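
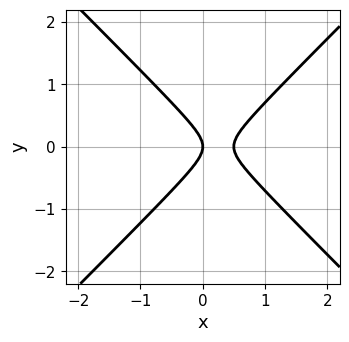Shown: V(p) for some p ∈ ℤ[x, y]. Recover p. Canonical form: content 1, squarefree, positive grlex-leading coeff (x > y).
(a) deg p = 2. A generic line meets the curve in up to 2 points.
(b) Symmetries: mirror symmetry y ↦ −y ⇒ only even powers of y.
(c) Reading off the gridlines: it meets the x-axis at x = 0 (among the integer gridlines); one y-axis crossing is at y = 0.
(d) The integer polynomial consistent with all of this is the stated p.

2*x^2 - 2*y^2 - x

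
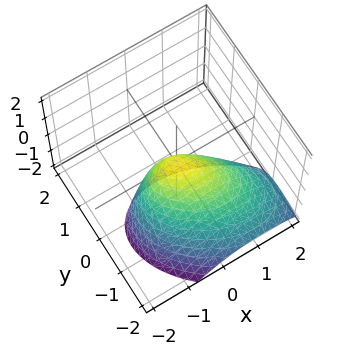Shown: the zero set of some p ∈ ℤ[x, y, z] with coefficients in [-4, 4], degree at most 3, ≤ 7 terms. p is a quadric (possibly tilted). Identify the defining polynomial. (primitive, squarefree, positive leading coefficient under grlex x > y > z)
2*x^2 + 2*x*y + 3*y^2 - 3*y*z + 2*z

(a) The degree is 2 — a generic line meets the surface in up to 2 points.
(b) Observable constraints: one z-axis crossing is at z = 0; it crosses the x-axis at the gridline x = 0; it meets the y-axis at y = 0 (among the integer gridlines).
(c) Solving for integer coefficients yields p as stated.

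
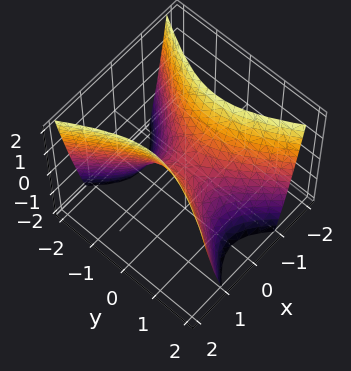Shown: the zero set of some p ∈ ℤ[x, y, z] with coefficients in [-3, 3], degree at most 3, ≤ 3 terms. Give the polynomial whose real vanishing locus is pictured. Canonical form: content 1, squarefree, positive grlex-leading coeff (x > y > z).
2*x^2 - y^2 - z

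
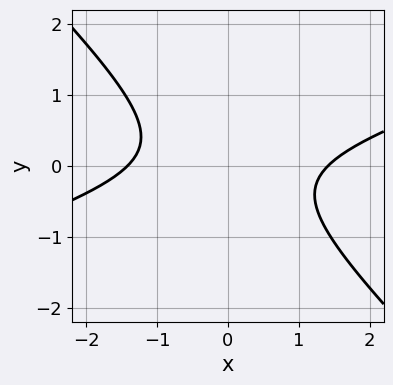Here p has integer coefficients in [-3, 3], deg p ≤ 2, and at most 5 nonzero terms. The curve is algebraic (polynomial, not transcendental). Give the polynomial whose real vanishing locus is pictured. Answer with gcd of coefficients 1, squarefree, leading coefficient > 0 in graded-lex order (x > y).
Degree: a generic line meets the curve in up to 2 points, so deg p = 2.
Against the integer gridlines: the curve avoids every integer y-axis point in the box.
Putting this together gives p.

x^2 - 2*x*y - 3*y^2 - 2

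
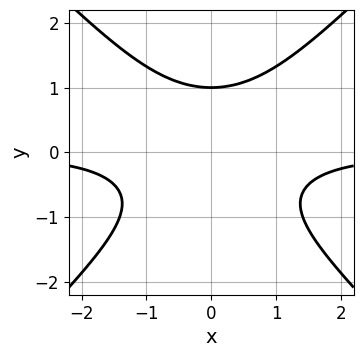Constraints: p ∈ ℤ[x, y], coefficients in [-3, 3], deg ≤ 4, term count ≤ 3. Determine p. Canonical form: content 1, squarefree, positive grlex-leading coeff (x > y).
1. deg p = 3. The shape is more complex than any degree-2 curve.
2. Symmetries: it's symmetric under x → −x, forcing even powers of x.
3. Reading off the gridlines: no x-intercept at any integer in the box; it crosses the y-axis at the gridline y = 1.
4. Fitting integer coefficients to these (and the overall shape) gives p.

x^2*y - y^3 + 1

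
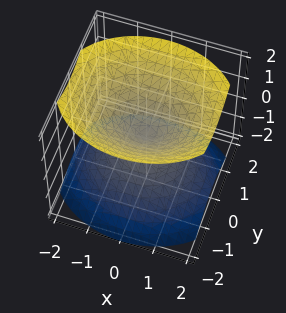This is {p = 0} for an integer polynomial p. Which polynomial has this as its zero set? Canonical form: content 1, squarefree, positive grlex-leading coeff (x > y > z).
2*x^2 + 3*y^2 - 3*z^2

(a) I count 2 distinct pieces. They look like related sheets of one shape, so recover p as a whole.
(b) deg p = 2. A double cone through the origin; a quadric.
(c) Symmetries: it's symmetric under y → −y, forcing even powers of y; mirror symmetry z ↦ −z ⇒ only even powers of z; the x ↦ −x reflection is a symmetry, so x appears only in even powers.
(d) From the axis intercepts and sections: it meets the x-axis at x = 0 (among the integer gridlines); it meets the z-axis at z = 0 (among the integer gridlines); one y-axis crossing is at y = 0.
(e) These observations pin down the coefficients.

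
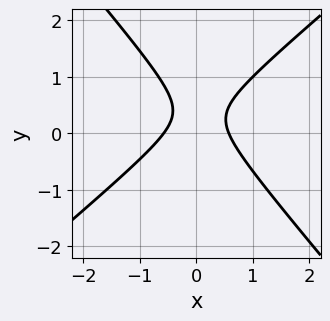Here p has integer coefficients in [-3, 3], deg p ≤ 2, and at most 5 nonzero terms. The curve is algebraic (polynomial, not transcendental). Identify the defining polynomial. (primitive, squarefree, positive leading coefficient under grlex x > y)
3*x^2 - x*y - 3*y^2 + 2*y - 1

First, the degree is 2 — no degree-1 curve has this shape.
Next, from the axis intercepts and sections: no y-intercept at any integer in the box.
Finally, assembling these constraints gives the stated polynomial.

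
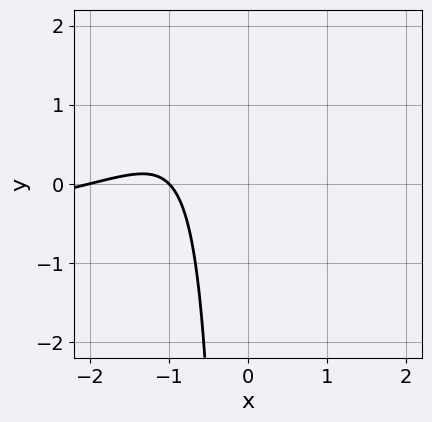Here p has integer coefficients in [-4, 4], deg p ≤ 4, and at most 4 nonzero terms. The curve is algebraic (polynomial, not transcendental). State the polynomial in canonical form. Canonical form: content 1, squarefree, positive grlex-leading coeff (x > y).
1. The degree is 3 — a generic line meets the curve in up to 3 points.
2. Observable constraints: the curve avoids every integer y-axis point in the box; among the integer gridlines, it crosses the x-axis at x ∈ {-2, -1}.
3. Assembling these constraints gives the stated polynomial.

x^2*y + x^2 + 3*x + 2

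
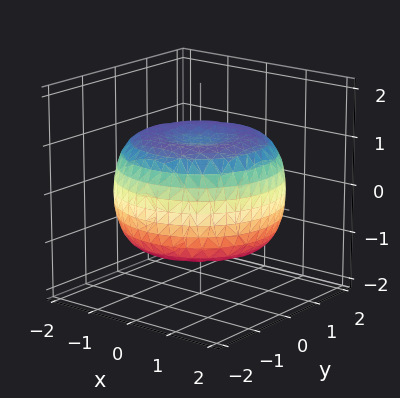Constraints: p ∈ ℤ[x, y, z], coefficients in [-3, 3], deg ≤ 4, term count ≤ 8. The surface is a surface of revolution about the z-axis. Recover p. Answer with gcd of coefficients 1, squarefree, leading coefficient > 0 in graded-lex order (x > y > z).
Degree: the shape is more complex than any degree-3 surface, so deg p = 4.
By symmetry, the surface is invariant under rotation about z: p = q(x² + y², z).
From the visible intercepts: a circular section at z = -1 has radius between 1 and 2; among the integer gridlines, it crosses the z-axis at z ∈ {-1, 1}.
These observations pin down the coefficients.

x^4 + 2*x^2*y^2 + y^4 - 2*x^2 - 2*y^2 + 3*z^2 - 3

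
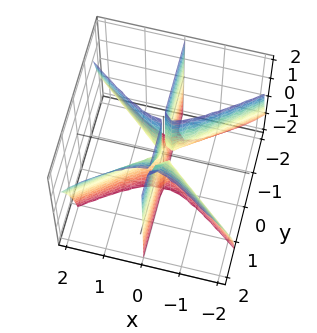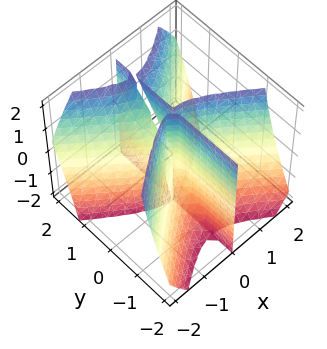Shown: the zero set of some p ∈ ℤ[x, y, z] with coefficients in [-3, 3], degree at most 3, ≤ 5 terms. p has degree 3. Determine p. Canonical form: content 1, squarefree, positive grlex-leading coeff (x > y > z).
2*x^3 - 3*x*y^2 + 2*x*y*z

1. I count 3 distinct pieces. They look like related sheets of one shape, so recover p as a whole.
2. The degree is 3 — no degree-2 surface has this shape.
3. Observable constraints: it meets the x-axis at x = 0 (among the integer gridlines); the visible z-axis segment lies entirely on the surface.
4. Together with the visible shape, these determine p as stated. Check: (0, 1, 0) on the y-axis lies on the surface, and p(0, 1, 0) = 0. ✓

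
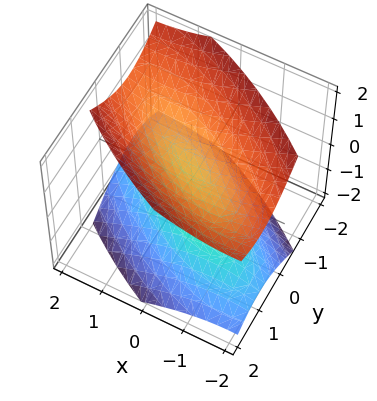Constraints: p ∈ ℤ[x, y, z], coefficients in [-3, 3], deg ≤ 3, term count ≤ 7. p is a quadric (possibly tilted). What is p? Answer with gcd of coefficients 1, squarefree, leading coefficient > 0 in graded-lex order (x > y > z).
(a) The picture has 2 separate pieces. Treating them together as one polynomial.
(b) Degree: no degree-1 surface has this shape, so deg p = 2.
(c) From the axis intercepts and sections: it misses every integer gridline on the y-axis; it misses every integer gridline on the x-axis.
(d) Solving for integer coefficients yields p as stated.

x^2 + 2*x*y + 2*y^2 - 2*z^2 + 1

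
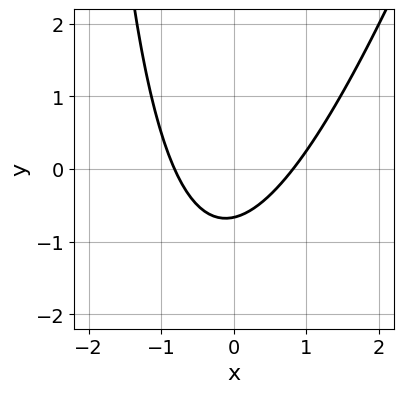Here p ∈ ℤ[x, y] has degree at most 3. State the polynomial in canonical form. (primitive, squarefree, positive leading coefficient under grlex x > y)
Degree: the shape is more complex than any degree-1 curve, so deg p = 2.
Solving for integer coefficients yields p as stated.

3*x^2 - x*y - 3*y - 2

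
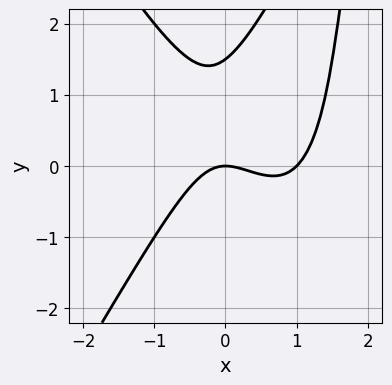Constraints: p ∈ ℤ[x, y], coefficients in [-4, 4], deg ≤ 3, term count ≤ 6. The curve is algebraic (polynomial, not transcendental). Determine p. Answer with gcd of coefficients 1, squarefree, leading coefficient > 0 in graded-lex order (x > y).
3*x^3 - x*y^2 - 3*x^2 + 2*y^2 - 3*y

Degree: the shape is more complex than any degree-2 curve, so deg p = 3.
Checking where it meets the axes: among the integer gridlines, it crosses the x-axis at x ∈ {0, 1}; it crosses the y-axis at the gridline y = 0.
Together with the visible shape, these determine p as stated.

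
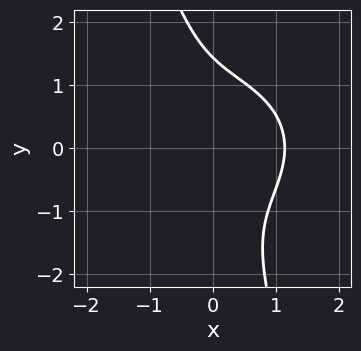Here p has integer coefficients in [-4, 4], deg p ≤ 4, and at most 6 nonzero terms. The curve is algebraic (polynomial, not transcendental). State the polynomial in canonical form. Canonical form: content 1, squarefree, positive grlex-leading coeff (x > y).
2*x^3 + 3*x*y^2 + y^3 - 3

1. deg p = 3. No degree-2 curve has this shape.
2. Solving for integer coefficients yields p as stated.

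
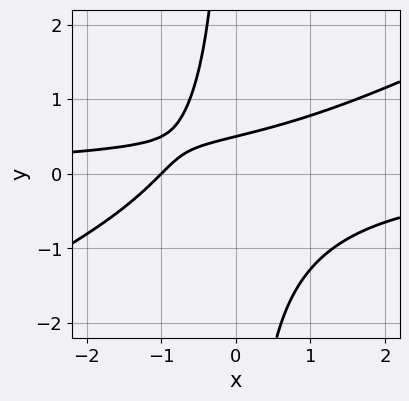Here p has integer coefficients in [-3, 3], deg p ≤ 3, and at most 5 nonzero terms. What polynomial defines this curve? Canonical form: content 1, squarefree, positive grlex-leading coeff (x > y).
x^2*y - 2*x*y^2 + x - 2*y + 1

(a) The degree is 3 — no degree-2 curve has this shape.
(b) Checking where it meets the axes: one x-axis crossing is at x = -1.
(c) The integer polynomial consistent with all of this is the stated p.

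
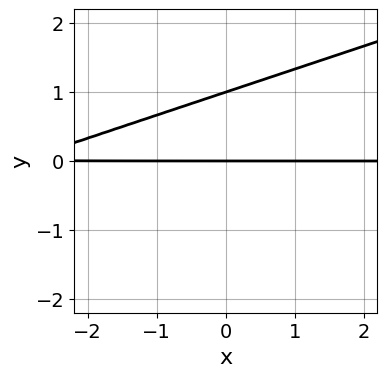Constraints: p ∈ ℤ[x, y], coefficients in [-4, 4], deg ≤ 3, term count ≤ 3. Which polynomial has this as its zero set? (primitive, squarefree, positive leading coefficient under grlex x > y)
x*y - 3*y^2 + 3*y

1. deg p = 2. A generic line meets the curve in up to 2 points.
2. From the axis intercepts and sections: every point of the x-axis in the box is on the curve; the y-axis gridline crossings are at y ∈ {0, 1}.
3. Putting this together gives p.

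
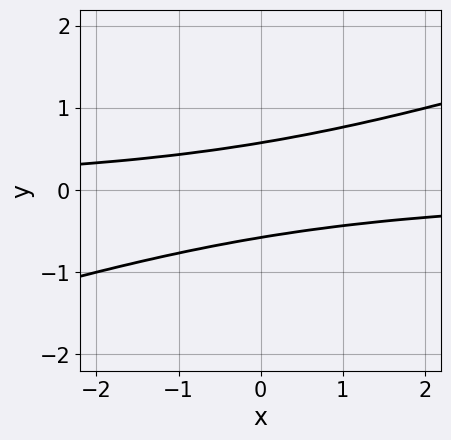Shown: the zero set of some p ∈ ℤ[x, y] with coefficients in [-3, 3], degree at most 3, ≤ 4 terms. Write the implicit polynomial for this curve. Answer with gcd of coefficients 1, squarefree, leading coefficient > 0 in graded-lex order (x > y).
x*y - 3*y^2 + 1

First, the degree is 2 — a generic line meets the curve in up to 2 points.
Then, reading off the gridlines: no x-intercept at any integer in the box.
Finally, these observations pin down the coefficients.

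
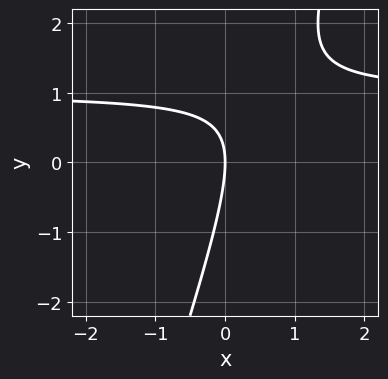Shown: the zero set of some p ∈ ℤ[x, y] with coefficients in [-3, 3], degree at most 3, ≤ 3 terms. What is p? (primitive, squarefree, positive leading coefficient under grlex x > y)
3*x*y - y^2 - 3*x

First, deg p = 2.
Then, from the visible intercepts: it crosses the x-axis at the gridline x = 0; it meets the y-axis at y = 0 (among the integer gridlines).
Finally, assembling these constraints gives the stated polynomial.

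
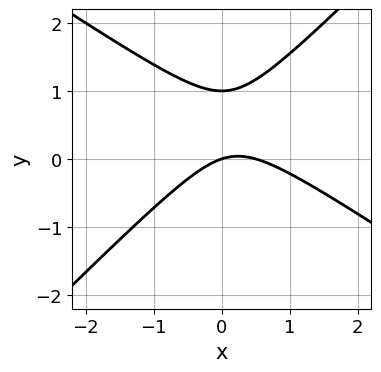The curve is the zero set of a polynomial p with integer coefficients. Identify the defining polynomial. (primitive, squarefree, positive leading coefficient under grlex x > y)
2*x^2 + x*y - 3*y^2 - x + 3*y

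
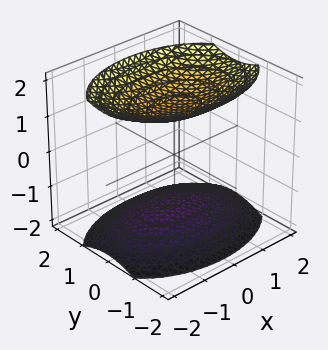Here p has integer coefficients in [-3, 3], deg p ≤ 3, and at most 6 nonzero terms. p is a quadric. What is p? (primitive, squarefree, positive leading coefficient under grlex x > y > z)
x^2 + 2*y^2 - 2*z^2 + 3

(a) I count 2 distinct pieces.
(b) The degree is 2 — two separate bowl-shaped sheets opening away from each other; a quadric.
(c) Symmetries: it's symmetric under x → −x, forcing even powers of x; it's symmetric under y → −y, forcing even powers of y; it's symmetric under z → −z, forcing even powers of z.
(d) From the axis intercepts and sections: no x-intercept at any integer in the box; the surface avoids every integer y-axis point in the box.
(e) Putting this together gives p.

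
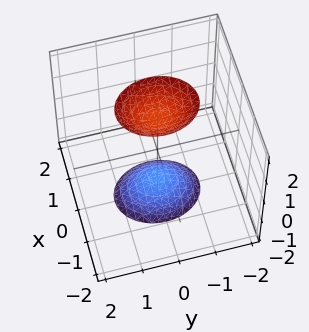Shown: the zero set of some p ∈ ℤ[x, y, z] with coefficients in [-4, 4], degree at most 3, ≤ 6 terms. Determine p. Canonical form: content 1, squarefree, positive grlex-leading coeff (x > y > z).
3*x^2 + 2*y^2 - z^2 + 2

1. The picture has 2 separate pieces. Treating them together as one polynomial.
2. The degree is 2 — two sheets facing apart; a quadric.
3. Symmetries: mirror symmetry z ↦ −z ⇒ only even powers of z; it's symmetric under y → −y, forcing even powers of y; mirror symmetry x ↦ −x ⇒ only even powers of x.
4. Observable constraints: no x-intercept at any integer in the box; it misses every integer gridline on the y-axis.
5. Solving for integer coefficients yields p as stated.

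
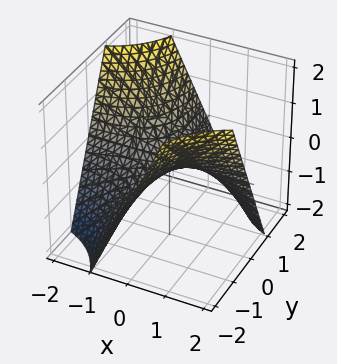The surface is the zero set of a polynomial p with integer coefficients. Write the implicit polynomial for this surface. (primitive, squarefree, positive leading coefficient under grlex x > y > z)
x*y + z

1. Degree: a hyperbolic paraboloid; a quadric, so deg p = 2.
2. From the axis intercepts and sections: every point of the x-axis in the box is on the surface; every point of the y-axis in the box is on the surface; it crosses the z-axis at the gridline z = 0.
3. Fitting integer coefficients to these (and the overall shape) gives p.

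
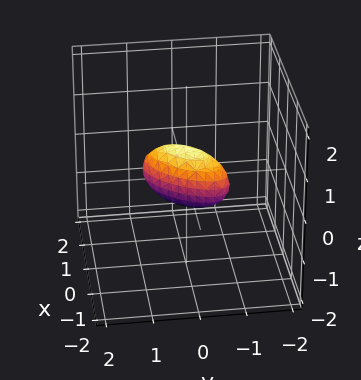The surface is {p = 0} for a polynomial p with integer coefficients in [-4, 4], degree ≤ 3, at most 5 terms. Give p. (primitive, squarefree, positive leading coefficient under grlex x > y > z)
3*x^2 - 3*x*y + 2*y^2 + 2*z^2 - 1

deg p = 2.
Matching integer coefficients to the picture gives p.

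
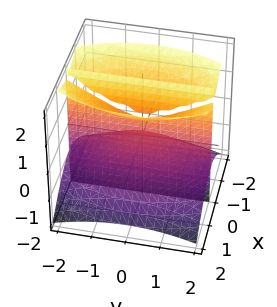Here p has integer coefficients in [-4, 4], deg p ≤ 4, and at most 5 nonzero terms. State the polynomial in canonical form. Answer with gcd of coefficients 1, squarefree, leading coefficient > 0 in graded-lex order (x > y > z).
3*x^3 + x*y^2 - 3*x*z^2 + 2*x*z

First, I count 3 distinct pieces. Treating them together as one polynomial.
Then, deg p = 3. No degree-2 surface has this shape.
Then, checking where it meets the axes: the visible y-axis segment lies entirely on the surface; the visible z-axis segment lies entirely on the surface; one x-axis crossing is at x = 0.
Finally, matching integer coefficients to the picture gives p.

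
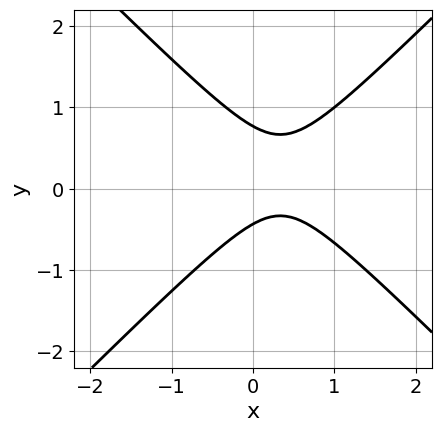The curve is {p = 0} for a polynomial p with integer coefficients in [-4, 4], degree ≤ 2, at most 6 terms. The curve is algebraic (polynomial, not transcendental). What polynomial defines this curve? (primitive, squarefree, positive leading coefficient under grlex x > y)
3*x^2 - 3*y^2 - 2*x + y + 1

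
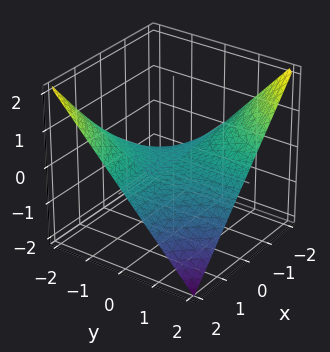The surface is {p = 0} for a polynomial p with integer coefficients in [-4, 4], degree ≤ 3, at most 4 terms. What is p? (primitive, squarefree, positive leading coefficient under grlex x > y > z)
Degree: a saddle surface; a quadric, so deg p = 2.
Observable constraints: one z-axis crossing is at z = 0; every point of the x-axis in the box is on the surface; the visible y-axis segment lies entirely on the surface.
Together with the visible shape, these determine p as stated.

x*y + 2*z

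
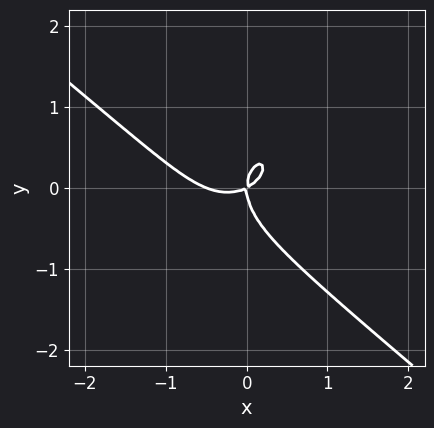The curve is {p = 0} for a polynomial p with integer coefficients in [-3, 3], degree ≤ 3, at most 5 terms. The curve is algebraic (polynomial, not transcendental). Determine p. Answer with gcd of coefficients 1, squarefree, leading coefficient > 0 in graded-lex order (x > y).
2*x^3 + x^2*y + 2*y^3 + x^2 - 2*x*y

(a) Degree: the shape is more complex than any degree-2 curve, so deg p = 3.
(b) Reading off the gridlines: one x-axis crossing is at x = 0; it meets the y-axis at y = 0 (among the integer gridlines).
(c) The integer polynomial consistent with all of this is the stated p.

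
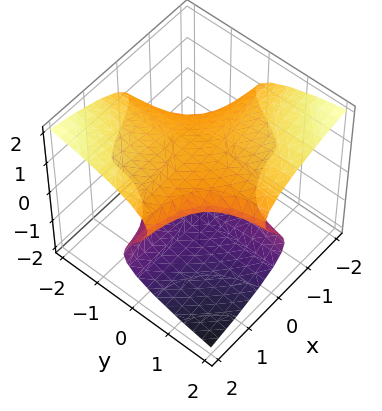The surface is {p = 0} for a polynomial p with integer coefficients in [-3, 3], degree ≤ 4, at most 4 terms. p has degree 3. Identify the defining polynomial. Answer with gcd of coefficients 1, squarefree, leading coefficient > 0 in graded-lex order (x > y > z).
2*z^3 + 2*x*y - 3*z

Degree: no degree-2 surface has this shape, so deg p = 3.
From the axis intercepts and sections: every point of the y-axis in the box is on the surface; it meets the z-axis at z = 0 (among the integer gridlines).
Together with the visible shape, these determine p as stated.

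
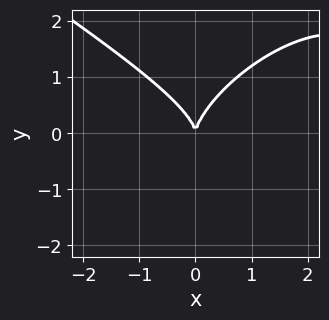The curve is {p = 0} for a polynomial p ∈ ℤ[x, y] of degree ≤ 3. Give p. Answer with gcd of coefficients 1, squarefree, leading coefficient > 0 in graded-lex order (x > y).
x^3 - x*y^2 + 2*y^3 - 3*x^2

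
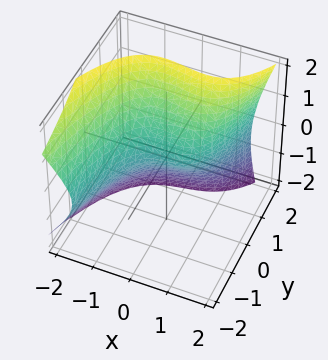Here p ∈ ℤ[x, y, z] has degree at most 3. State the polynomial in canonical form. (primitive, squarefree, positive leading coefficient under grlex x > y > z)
2*x^3 - 2*y*z^2 - x*z + 3*z^2 - 3*y

1. deg p = 3.
2. From the visible intercepts: it crosses the z-axis at the gridline z = 0; it meets the x-axis at x = 0 (among the integer gridlines); it crosses the y-axis at the gridline y = 0.
3. These observations pin down the coefficients.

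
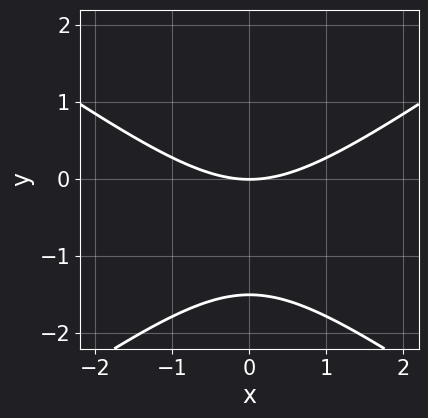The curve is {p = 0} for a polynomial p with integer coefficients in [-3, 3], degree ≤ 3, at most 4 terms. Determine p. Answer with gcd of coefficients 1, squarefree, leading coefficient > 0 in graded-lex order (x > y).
x^2 - 2*y^2 - 3*y

Degree: no degree-1 curve has this shape, so deg p = 2.
Symmetries: mirror symmetry x ↦ −x ⇒ only even powers of x.
Observable constraints: it meets the y-axis at y = 0 (among the integer gridlines); one x-axis crossing is at x = 0.
Matching integer coefficients to the picture gives p.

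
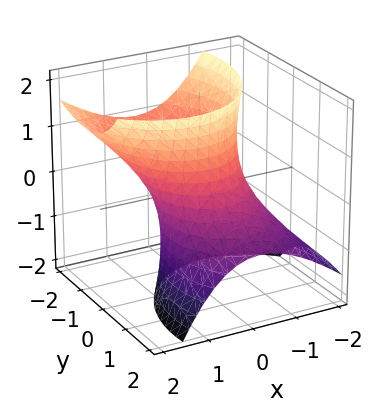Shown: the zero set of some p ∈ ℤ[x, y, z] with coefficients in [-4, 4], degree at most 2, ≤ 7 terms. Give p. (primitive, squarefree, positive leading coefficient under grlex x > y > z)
(a) deg p = 2. No degree-1 surface has this shape.
(b) From the axis intercepts and sections: among the integer gridlines, it crosses the x-axis at x ∈ {-1, 1}; no z-intercept at any integer in the box.
(c) These observations pin down the coefficients.

3*x^2 - 2*x*z + 2*y^2 + 3*y*z - z^2 - 3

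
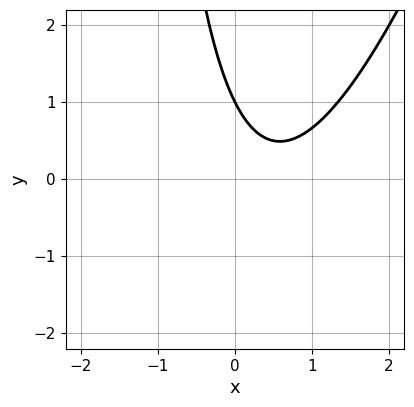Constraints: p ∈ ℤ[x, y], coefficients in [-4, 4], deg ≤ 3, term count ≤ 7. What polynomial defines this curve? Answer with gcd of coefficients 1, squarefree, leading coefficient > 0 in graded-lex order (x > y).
First, deg p = 2.
Then, reading off the gridlines: it crosses the y-axis at the gridline y = 1; the curve avoids every integer x-axis point in the box.
Finally, together with the visible shape, these determine p as stated.

3*x^2 - x*y - 3*x - 2*y + 2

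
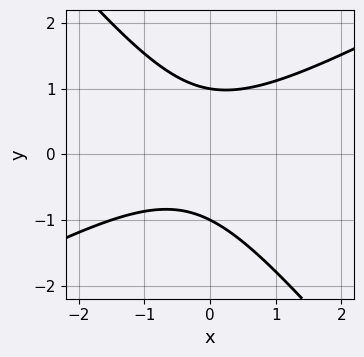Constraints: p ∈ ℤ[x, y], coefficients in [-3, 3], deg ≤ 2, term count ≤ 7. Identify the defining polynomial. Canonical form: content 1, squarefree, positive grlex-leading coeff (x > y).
Degree: no degree-1 curve has this shape, so deg p = 2.
Observable constraints: no x-intercept at any integer in the box; among the integer gridlines, it crosses the y-axis at y ∈ {-1, 1}.
Fitting integer coefficients to these (and the overall shape) gives p.

2*x^2 - 2*x*y - 3*y^2 + x + 3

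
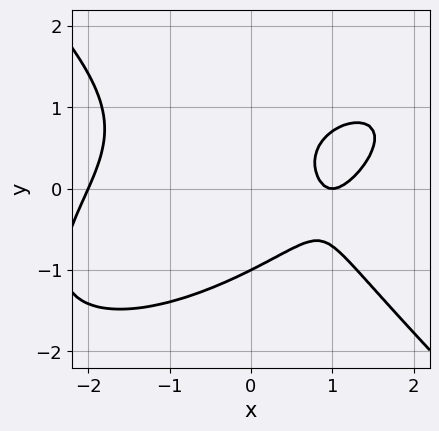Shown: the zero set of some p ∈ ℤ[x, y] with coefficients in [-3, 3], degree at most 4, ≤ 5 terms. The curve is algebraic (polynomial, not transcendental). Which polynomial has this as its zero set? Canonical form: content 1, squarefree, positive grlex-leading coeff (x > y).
First, the degree is 3 — no degree-2 curve has this shape.
Next, observable constraints: it meets the y-axis at y = -1 (among the integer gridlines); among the integer gridlines, it crosses the x-axis at x ∈ {-2, 1}.
Finally, putting this together gives p.

x^3 - x^2*y + 2*y^3 - 3*x + 2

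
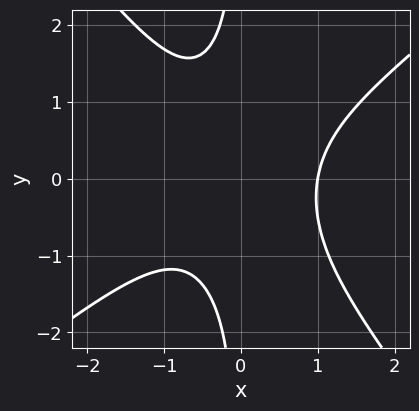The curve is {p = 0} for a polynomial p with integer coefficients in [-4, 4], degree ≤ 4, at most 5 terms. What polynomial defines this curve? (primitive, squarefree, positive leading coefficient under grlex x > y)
2*x^3 - x^2*y - 2*x*y^2 - 2

(a) Degree: a generic line meets the curve in up to 3 points, so deg p = 3.
(b) Against the integer gridlines: it meets the x-axis at x = 1 (among the integer gridlines); the curve avoids every integer y-axis point in the box.
(c) Assembling these constraints gives the stated polynomial.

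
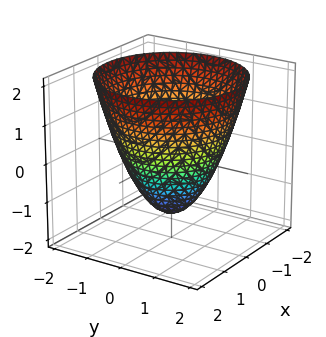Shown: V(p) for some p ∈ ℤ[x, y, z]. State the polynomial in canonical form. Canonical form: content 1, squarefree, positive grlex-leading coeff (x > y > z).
1. deg p = 2. No degree-1 surface has this shape.
2. By symmetry, every cross-section ⟂ z is a circle, so x, y appear only via x² + y².
3. Against the integer gridlines: a circular section at z = 1 has radius between 1 and 2.
4. The integer polynomial consistent with all of this is the stated p.

2*x^2 + 2*y^2 - 2*z - 3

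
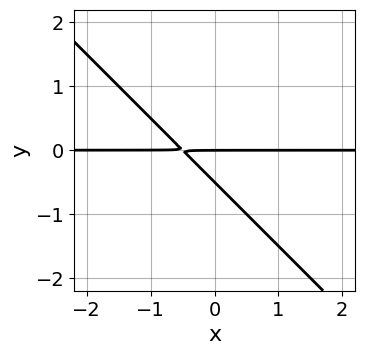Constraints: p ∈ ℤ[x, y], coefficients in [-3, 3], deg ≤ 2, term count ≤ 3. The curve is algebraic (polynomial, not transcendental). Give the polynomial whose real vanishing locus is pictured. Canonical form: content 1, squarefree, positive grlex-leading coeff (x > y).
2*x*y + 2*y^2 + y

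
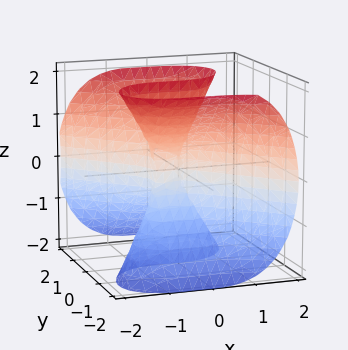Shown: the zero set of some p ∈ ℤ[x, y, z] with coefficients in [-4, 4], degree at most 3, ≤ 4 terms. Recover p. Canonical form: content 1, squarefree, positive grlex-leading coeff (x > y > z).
3*x^3 + 3*y^3 - 3*y*z^2 + 2*x^2

1. deg p = 3.
2. Reading off the gridlines: it meets the y-axis at y = 0 (among the integer gridlines); the visible z-axis segment lies entirely on the surface.
3. Matching integer coefficients to the picture gives p.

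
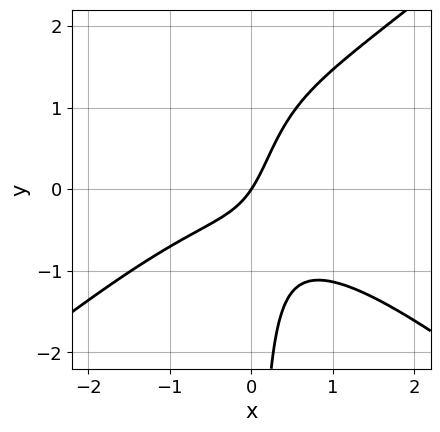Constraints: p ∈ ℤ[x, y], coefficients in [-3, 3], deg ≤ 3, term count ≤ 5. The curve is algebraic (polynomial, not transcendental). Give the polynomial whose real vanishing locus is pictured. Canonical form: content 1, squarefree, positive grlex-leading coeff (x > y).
2*x^3 - 3*x*y^2 + 3*x*y + 3*x - 2*y

First, the degree is 3 — no degree-2 curve has this shape.
Then, reading off the gridlines: one x-axis crossing is at x = 0; one y-axis crossing is at y = 0.
Finally, fitting integer coefficients to these (and the overall shape) gives p.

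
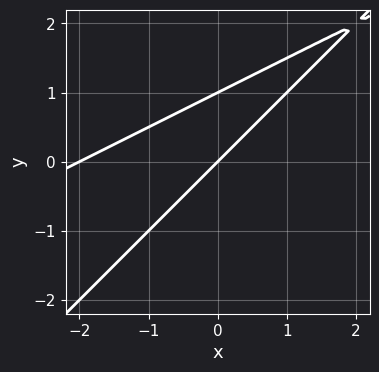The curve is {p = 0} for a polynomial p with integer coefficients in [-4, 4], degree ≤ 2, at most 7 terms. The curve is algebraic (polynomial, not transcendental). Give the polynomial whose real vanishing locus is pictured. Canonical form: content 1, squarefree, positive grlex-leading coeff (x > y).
Degree: a generic line meets the curve in up to 2 points, so deg p = 2.
Checking where it meets the axes: the x-axis gridline crossings are at x ∈ {-2, 0}; the y-axis gridline crossings are at y ∈ {0, 1}.
These observations pin down the coefficients.

x^2 - 3*x*y + 2*y^2 + 2*x - 2*y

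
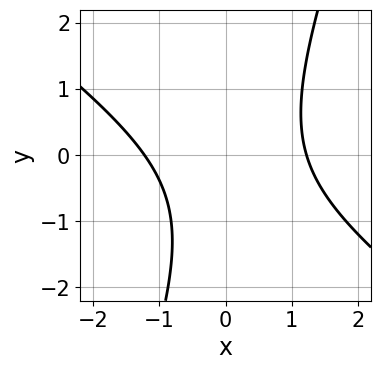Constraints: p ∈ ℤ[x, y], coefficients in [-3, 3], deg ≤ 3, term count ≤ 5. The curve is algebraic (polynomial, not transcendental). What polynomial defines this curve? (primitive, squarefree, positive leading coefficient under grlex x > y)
1. The degree is 2 — no degree-1 curve has this shape.
2. From the visible intercepts: the curve avoids every integer y-axis point in the box.
3. The integer polynomial consistent with all of this is the stated p.

2*x^2 + 2*x*y - y^2 - y - 3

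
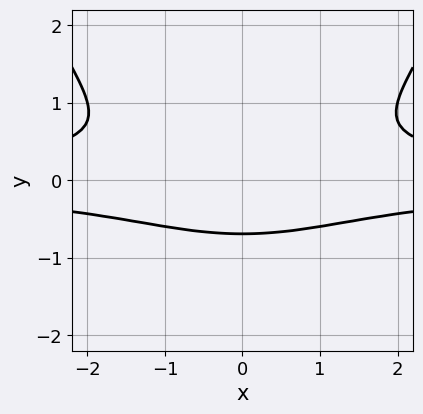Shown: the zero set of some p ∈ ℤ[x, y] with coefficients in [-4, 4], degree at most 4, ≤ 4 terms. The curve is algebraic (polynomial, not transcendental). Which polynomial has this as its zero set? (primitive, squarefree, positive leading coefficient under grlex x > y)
1. The degree is 4 — the shape is more complex than any degree-3 curve.
2. Symmetries: it's symmetric under x → −x, forcing even powers of x.
3. Against the integer gridlines: no x-intercept at any integer in the box.
4. Together with the visible shape, these determine p as stated.

x^2*y^2 - 3*y^3 - 1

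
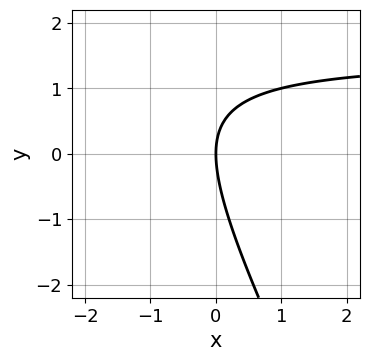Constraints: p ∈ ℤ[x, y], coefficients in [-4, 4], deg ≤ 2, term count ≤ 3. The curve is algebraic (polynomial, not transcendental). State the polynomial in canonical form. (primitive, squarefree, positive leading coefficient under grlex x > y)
2*x*y + y^2 - 3*x

(a) deg p = 2. The shape is more complex than any degree-1 curve.
(b) Observable constraints: it crosses the y-axis at the gridline y = 0; one x-axis crossing is at x = 0.
(c) Fitting integer coefficients to these (and the overall shape) gives p.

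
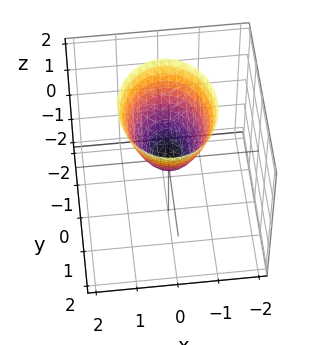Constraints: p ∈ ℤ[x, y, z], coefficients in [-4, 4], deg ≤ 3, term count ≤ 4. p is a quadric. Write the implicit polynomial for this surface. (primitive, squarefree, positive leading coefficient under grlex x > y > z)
The degree is 2 — a paraboloid; a quadric.
Symmetries: the x ↦ −x reflection is a symmetry, so x appears only in even powers; it's symmetric under y → −y, forcing even powers of y.
Reading off the gridlines: one y-axis crossing is at y = 0; it meets the x-axis at x = 0 (among the integer gridlines).
Together with the visible shape, these determine p as stated.

3*x^2 + 2*y^2 - 2*z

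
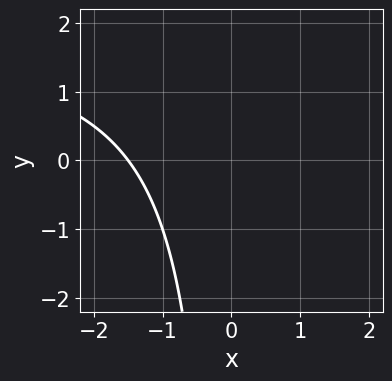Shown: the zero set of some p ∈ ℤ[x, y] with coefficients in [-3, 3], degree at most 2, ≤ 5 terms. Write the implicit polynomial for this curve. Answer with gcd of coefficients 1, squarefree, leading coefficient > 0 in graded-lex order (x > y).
x*y - 2*x - 3

1. deg p = 2. No degree-1 curve has this shape.
2. Checking where it meets the axes: it misses every integer gridline on the y-axis.
3. Fitting integer coefficients to these (and the overall shape) gives p.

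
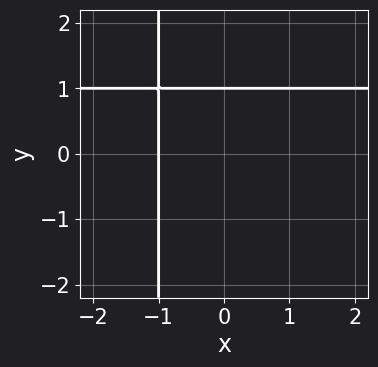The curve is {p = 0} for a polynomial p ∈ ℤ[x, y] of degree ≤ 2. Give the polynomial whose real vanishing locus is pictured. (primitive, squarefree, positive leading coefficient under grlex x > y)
x*y - x + y - 1

(a) deg p = 2.
(b) Reading off the gridlines: it meets the x-axis at x = -1 (among the integer gridlines); one y-axis crossing is at y = 1.
(c) These observations pin down the coefficients.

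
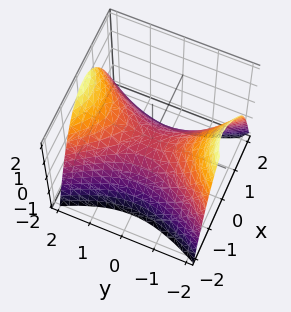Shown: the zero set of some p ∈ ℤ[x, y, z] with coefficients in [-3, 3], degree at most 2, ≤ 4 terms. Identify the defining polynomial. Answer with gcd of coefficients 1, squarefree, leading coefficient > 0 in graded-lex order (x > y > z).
2*x^2 - y^2 + 2*z

1. deg p = 2.
2. Symmetries: mirror symmetry x ↦ −x ⇒ only even powers of x; it's symmetric under y → −y, forcing even powers of y.
3. Observable constraints: one z-axis crossing is at z = 0; it meets the y-axis at y = 0 (among the integer gridlines); it meets the x-axis at x = 0 (among the integer gridlines).
4. Fitting integer coefficients to these (and the overall shape) gives p.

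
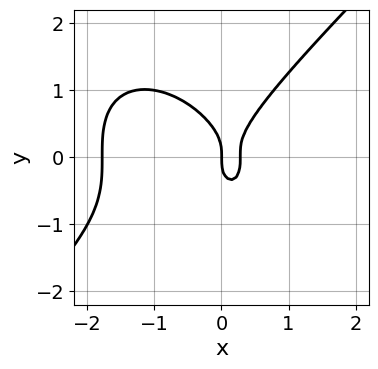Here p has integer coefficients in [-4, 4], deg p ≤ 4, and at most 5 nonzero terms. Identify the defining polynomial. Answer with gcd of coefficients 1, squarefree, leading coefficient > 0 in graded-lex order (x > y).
2*x^3 - 2*y^3 + 3*x^2 - x

(a) Degree: a generic line meets the curve in up to 3 points, so deg p = 3.
(b) Checking where it meets the axes: it crosses the y-axis at the gridline y = 0; it crosses the x-axis at the gridline x = 0.
(c) Matching integer coefficients to the picture gives p.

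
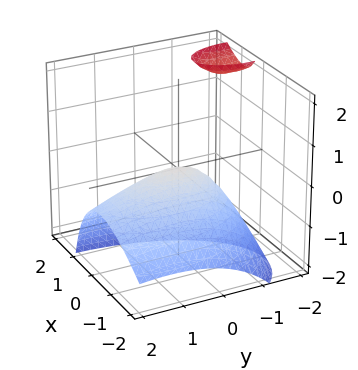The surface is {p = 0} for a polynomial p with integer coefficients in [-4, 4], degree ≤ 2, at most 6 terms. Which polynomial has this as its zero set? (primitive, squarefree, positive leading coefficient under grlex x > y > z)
3*x^2 - 3*x*z + y^2 + 2*y*z + 3*z

1. There are 2 components. They look like related sheets of one shape, so recover p as a whole.
2. Degree: the shape is more complex than any degree-1 surface, so deg p = 2.
3. Reading off the gridlines: it crosses the y-axis at the gridline y = 0; it meets the x-axis at x = 0 (among the integer gridlines).
4. Assembling these constraints gives the stated polynomial.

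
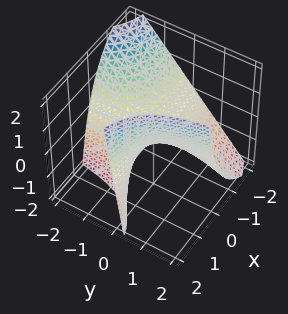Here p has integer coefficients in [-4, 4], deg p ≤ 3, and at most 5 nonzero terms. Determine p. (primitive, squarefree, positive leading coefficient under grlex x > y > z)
The degree is 2 — a generic line meets the surface in up to 2 points.
Observable constraints: the visible x-axis segment lies entirely on the surface; the visible y-axis segment lies entirely on the surface.
Matching integer coefficients to the picture gives p.

4*x*y + 2*x*z - 3*z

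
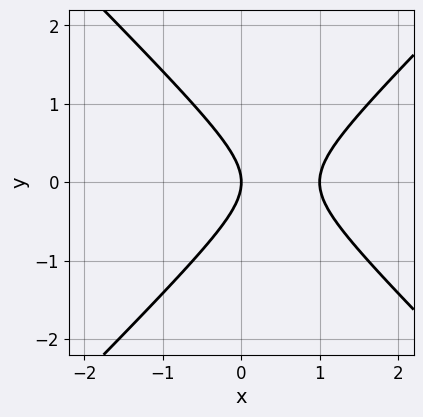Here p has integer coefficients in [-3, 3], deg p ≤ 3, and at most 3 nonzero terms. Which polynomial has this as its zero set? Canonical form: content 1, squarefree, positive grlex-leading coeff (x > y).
x^2 - y^2 - x

deg p = 2. No degree-1 curve has this shape.
Symmetries: mirror symmetry y ↦ −y ⇒ only even powers of y.
From the visible intercepts: the x-axis gridline crossings are at x ∈ {0, 1}; it meets the y-axis at y = 0 (among the integer gridlines).
The integer polynomial consistent with all of this is the stated p.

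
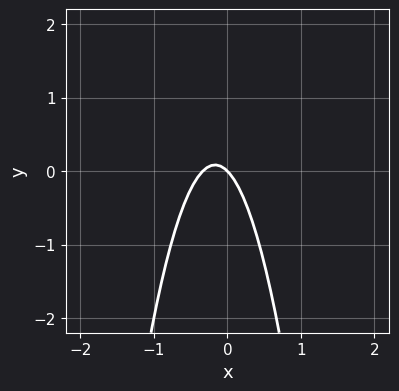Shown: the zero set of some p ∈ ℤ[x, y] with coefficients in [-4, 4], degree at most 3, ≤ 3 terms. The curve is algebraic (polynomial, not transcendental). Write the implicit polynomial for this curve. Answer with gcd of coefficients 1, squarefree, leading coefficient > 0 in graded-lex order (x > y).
The degree is 2 — no degree-1 curve has this shape.
From the axis intercepts and sections: it meets the x-axis at x = 0 (among the integer gridlines); it meets the y-axis at y = 0 (among the integer gridlines).
These observations pin down the coefficients.

3*x^2 + x + y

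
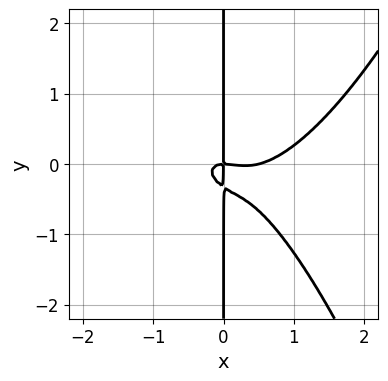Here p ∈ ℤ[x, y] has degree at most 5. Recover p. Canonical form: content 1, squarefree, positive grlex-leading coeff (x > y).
2*x^4 - x^3 - 2*x^2*y - 3*x*y^2 - x*y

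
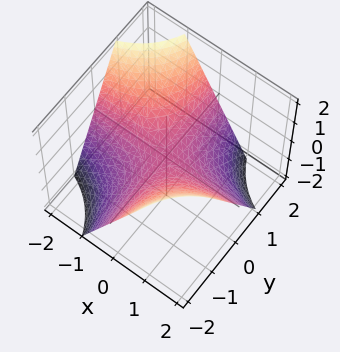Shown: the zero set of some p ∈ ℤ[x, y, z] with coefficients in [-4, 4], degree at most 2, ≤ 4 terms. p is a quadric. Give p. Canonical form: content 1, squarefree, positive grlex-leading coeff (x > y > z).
x*y + z

1. The degree is 2 — a hyperbolic paraboloid; a quadric.
2. Observable constraints: the visible x-axis segment lies entirely on the surface; it meets the z-axis at z = 0 (among the integer gridlines); every point of the y-axis in the box is on the surface.
3. Together with the visible shape, these determine p as stated.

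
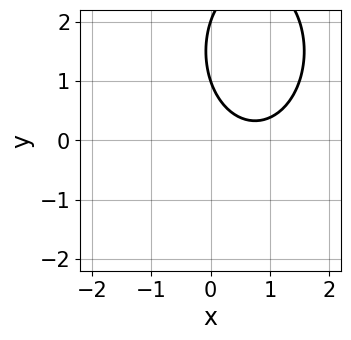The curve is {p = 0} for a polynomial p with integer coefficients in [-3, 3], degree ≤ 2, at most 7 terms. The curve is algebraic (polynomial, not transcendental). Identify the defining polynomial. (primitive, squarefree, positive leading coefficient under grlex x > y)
(a) Degree: no degree-1 curve has this shape, so deg p = 2.
(b) From the visible intercepts: the y-axis gridline crossings are at y ∈ {1, 2}; no x-intercept at any integer in the box.
(c) Together with the visible shape, these determine p as stated.

2*x^2 + y^2 - 3*x - 3*y + 2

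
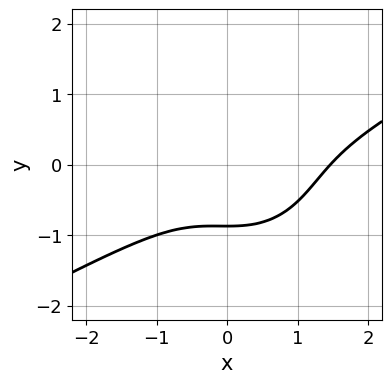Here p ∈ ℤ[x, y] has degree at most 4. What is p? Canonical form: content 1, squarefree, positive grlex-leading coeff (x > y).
2*x^3 - 3*x^2*y - 3*y^3 - 2*x^2 - 2

First, degree: a generic line meets the curve in up to 3 points, so deg p = 3.
Finally, matching integer coefficients to the picture gives p.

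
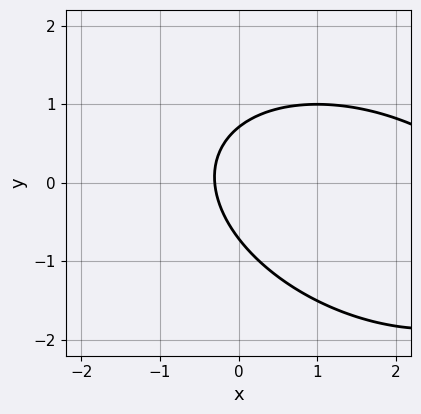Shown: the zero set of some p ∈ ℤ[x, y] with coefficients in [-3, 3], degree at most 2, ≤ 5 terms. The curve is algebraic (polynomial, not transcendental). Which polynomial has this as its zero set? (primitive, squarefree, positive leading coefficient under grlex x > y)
x^2 + x*y + 2*y^2 - 3*x - 1

First, deg p = 2.
Finally, solving for integer coefficients yields p as stated.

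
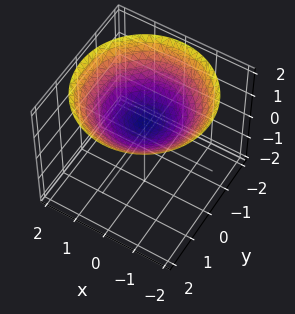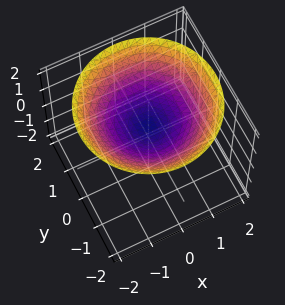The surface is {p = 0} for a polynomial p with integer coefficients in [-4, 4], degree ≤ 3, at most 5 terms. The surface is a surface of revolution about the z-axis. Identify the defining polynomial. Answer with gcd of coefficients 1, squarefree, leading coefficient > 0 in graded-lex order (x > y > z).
x^2 + y^2 - 3*z + 2

1. Degree: no degree-1 surface has this shape, so deg p = 2.
2. Symmetries: every cross-section ⟂ z is a circle, so x, y appear only via x² + y².
3. Reading off the gridlines: a circular section at z = 1 has radius exactly 1; it misses every integer gridline on the x-axis; it misses every integer gridline on the y-axis.
4. Assembling these constraints gives the stated polynomial.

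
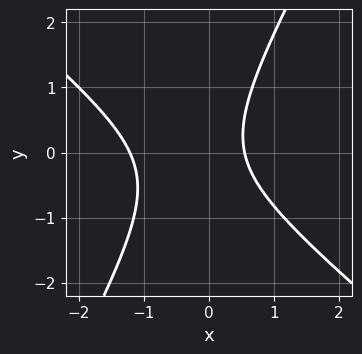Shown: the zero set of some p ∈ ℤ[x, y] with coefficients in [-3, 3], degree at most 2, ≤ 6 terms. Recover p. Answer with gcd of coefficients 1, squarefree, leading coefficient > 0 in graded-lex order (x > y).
3*x^2 + 2*x*y - 2*y^2 + 2*x - 2

1. Degree: no degree-1 curve has this shape, so deg p = 2.
2. Against the integer gridlines: it misses every integer gridline on the y-axis.
3. Fitting integer coefficients to these (and the overall shape) gives p.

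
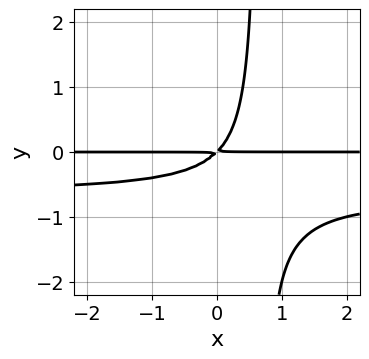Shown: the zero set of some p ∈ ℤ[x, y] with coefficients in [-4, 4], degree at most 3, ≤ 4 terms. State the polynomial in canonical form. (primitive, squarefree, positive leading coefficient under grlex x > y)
Degree: a generic line meets the curve in up to 3 points, so deg p = 3.
From the visible intercepts: every point of the x-axis in the box is on the curve.
The integer polynomial consistent with all of this is the stated p.

3*x*y^2 + 2*x*y - 2*y^2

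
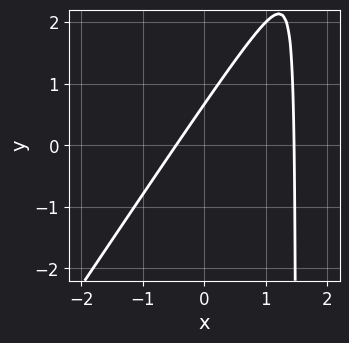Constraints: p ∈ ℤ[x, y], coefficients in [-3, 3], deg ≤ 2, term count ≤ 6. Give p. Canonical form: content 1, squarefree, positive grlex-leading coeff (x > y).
3*x^2 - 2*x*y - 3*x + 3*y - 2

First, the degree is 2 — the shape is more complex than any degree-1 curve.
Finally, the integer polynomial consistent with all of this is the stated p.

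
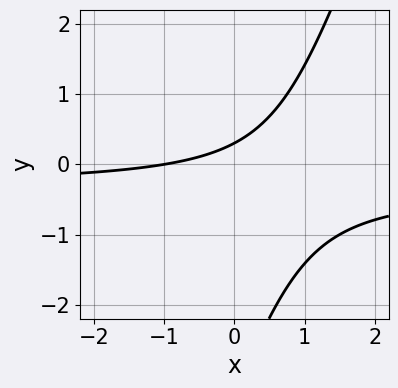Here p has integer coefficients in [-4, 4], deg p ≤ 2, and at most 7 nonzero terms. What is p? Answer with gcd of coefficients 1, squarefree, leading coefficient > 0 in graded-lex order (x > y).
3*x*y - y^2 + x - 3*y + 1

First, the degree is 2 — the shape is more complex than any degree-1 curve.
Next, observable constraints: it meets the x-axis at x = -1 (among the integer gridlines).
Finally, putting this together gives p.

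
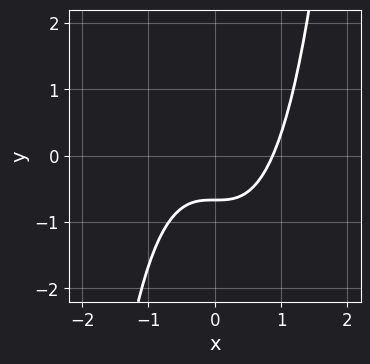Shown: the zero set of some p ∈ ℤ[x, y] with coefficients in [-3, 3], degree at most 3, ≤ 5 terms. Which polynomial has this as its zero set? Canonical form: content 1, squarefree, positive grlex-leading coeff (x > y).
First, the degree is 3 — a generic line meets the curve in up to 3 points.
Finally, putting this together gives p.

3*x^3 - 3*y - 2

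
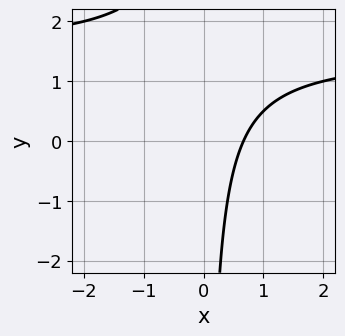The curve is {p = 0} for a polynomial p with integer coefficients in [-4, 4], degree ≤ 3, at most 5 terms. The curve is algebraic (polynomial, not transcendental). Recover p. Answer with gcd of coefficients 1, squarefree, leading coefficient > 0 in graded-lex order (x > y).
First, the degree is 2 — the shape is more complex than any degree-1 curve.
Then, from the visible intercepts: no y-intercept at any integer in the box.
Finally, putting this together gives p.

2*x*y - 3*x + 2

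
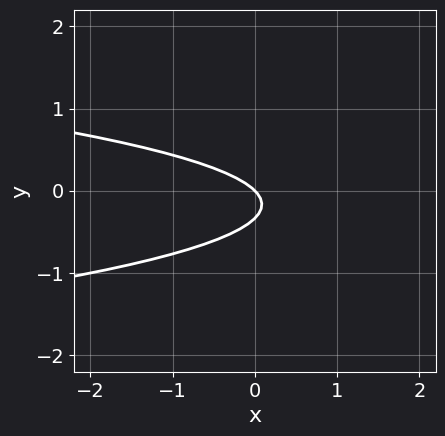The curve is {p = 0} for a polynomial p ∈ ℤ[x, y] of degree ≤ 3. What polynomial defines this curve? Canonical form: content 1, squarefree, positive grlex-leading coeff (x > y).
Degree: no degree-1 curve has this shape, so deg p = 2.
Observable constraints: one y-axis crossing is at y = 0; it meets the x-axis at x = 0 (among the integer gridlines).
Matching integer coefficients to the picture gives p.

3*y^2 + x + y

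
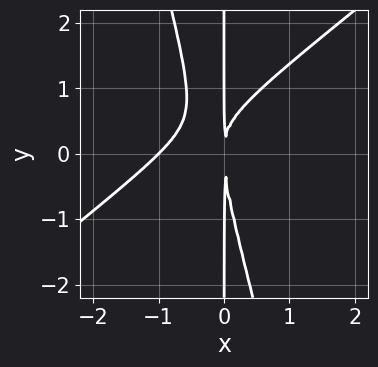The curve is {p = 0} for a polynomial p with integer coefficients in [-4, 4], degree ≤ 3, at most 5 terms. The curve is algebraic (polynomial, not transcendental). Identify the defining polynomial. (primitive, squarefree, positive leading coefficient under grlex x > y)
3*x^3 - 3*x^2*y - x*y^2 + 3*x^2

First, deg p = 3. No degree-2 curve has this shape.
Then, from the axis intercepts and sections: every point of the y-axis in the box is on the curve; one x-axis crossing is at x = -1.
Finally, putting this together gives p.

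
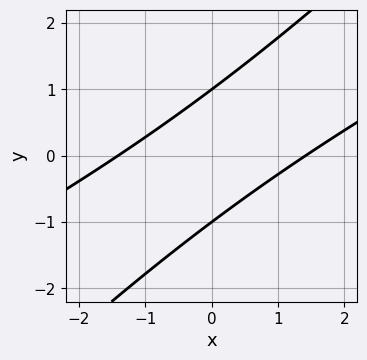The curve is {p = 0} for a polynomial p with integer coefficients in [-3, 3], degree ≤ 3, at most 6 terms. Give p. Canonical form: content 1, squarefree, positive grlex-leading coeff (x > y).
First, the degree is 2 — no degree-1 curve has this shape.
Next, from the axis intercepts and sections: among the integer gridlines, it crosses the y-axis at y ∈ {-1, 1}.
Finally, these observations pin down the coefficients.

x^2 - 3*x*y + 2*y^2 - 2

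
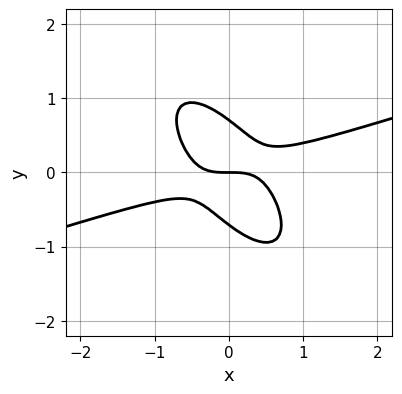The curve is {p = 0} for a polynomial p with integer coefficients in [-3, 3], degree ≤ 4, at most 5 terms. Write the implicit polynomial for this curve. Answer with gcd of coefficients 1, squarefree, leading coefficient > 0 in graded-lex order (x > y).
(a) Degree: no degree-2 curve has this shape, so deg p = 3.
(b) From the axis intercepts and sections: one y-axis crossing is at y = 0; it meets the x-axis at x = 0 (among the integer gridlines).
(c) Assembling these constraints gives the stated polynomial.

x^3 - 2*x^2*y - 3*x*y^2 - 2*y^3 + y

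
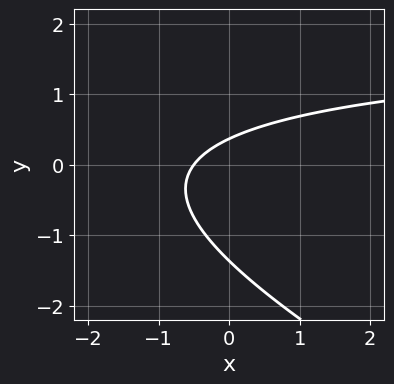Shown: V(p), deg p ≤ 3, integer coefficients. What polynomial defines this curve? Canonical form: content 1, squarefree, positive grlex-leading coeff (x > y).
Degree: the shape is more complex than any degree-1 curve, so deg p = 2.
The integer polynomial consistent with all of this is the stated p.

x*y + 2*y^2 - 2*x + 2*y - 1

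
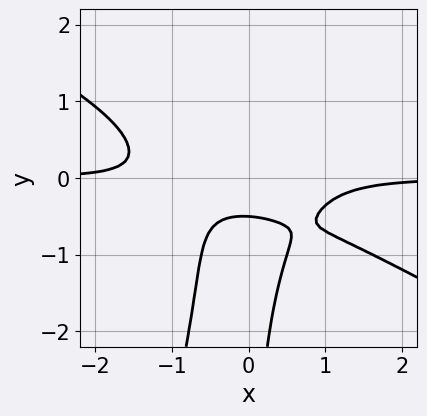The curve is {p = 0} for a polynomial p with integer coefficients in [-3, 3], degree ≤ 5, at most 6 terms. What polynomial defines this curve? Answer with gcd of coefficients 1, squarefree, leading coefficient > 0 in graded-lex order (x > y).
2*x^3*y + 3*x^2*y^2 - x*y^3 + 2*y + 1

1. deg p = 4. A generic line meets the curve in up to 4 points.
2. Against the integer gridlines: the curve avoids every integer x-axis point in the box.
3. Putting this together gives p.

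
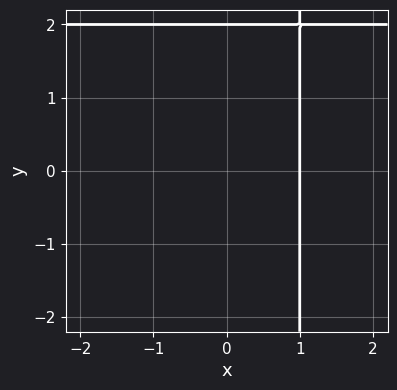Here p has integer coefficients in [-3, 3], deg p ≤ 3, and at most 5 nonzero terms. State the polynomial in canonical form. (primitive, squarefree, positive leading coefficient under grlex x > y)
1. The degree is 2 — a generic line meets the curve in up to 2 points.
2. Observable constraints: one y-axis crossing is at y = 2; one x-axis crossing is at x = 1.
3. The integer polynomial consistent with all of this is the stated p.

x*y - 2*x - y + 2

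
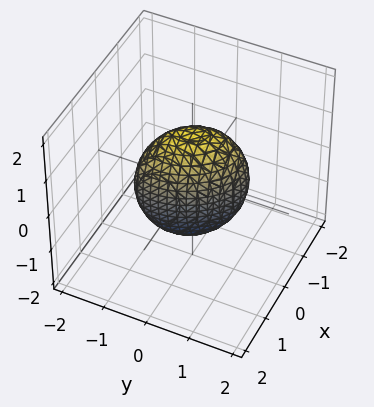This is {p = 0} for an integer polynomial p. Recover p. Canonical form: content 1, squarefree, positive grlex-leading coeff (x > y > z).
3*x^2 + 2*x*y + 2*y^2 + z^2 - 2

Degree: a generic line meets the surface in up to 2 points, so deg p = 2.
Against the integer gridlines: the y-axis gridline crossings are at y ∈ {-1, 1}.
Together with the visible shape, these determine p as stated.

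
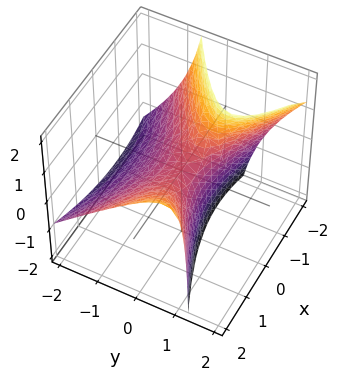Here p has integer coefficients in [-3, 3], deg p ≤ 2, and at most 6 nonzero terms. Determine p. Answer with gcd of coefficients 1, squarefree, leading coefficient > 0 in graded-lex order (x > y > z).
x^2 - x*z - 3*y^2 + 3*y*z - 2*z

(a) Degree: a generic line meets the surface in up to 2 points, so deg p = 2.
(b) Checking where it meets the axes: one x-axis crossing is at x = 0; it meets the z-axis at z = 0 (among the integer gridlines); it meets the y-axis at y = 0 (among the integer gridlines).
(c) Assembling these constraints gives the stated polynomial.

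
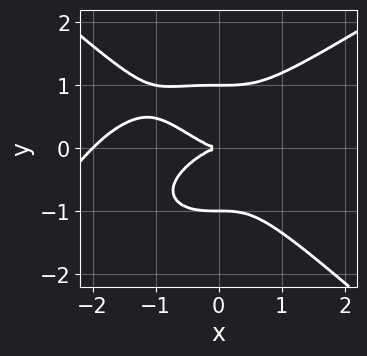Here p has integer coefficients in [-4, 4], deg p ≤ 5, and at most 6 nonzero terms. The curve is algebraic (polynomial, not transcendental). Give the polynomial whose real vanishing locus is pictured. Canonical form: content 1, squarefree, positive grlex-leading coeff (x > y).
x^4 - x^3*y - 3*y^4 + 2*x^3 + 3*y^2

First, the degree is 4 — no degree-3 curve has this shape.
Then, from the visible intercepts: among the integer gridlines, it crosses the y-axis at y ∈ {-1, 0, 1}; among the integer gridlines, it crosses the x-axis at x ∈ {-2, 0}.
Finally, together with the visible shape, these determine p as stated.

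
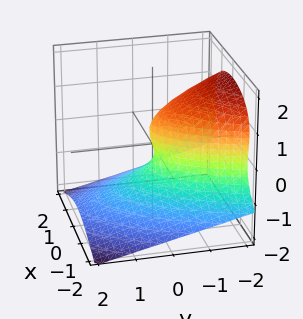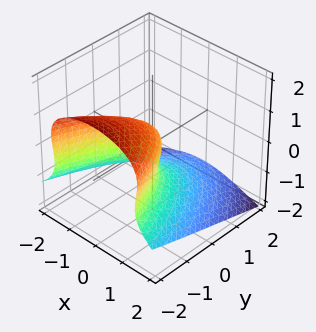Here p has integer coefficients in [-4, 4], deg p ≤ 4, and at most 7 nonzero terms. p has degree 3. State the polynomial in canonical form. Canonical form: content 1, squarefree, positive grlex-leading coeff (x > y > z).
y*z^2 + 3*z^3 + 3*x^2 + 3*y - z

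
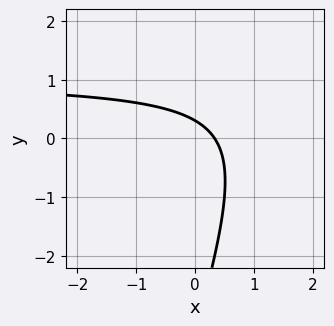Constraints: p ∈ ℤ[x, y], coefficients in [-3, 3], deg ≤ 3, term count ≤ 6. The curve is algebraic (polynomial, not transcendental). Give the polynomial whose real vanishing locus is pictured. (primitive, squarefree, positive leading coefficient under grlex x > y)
3*x*y - y^2 - 3*x - 3*y + 1

1. The degree is 2 — no degree-1 curve has this shape.
2. The integer polynomial consistent with all of this is the stated p.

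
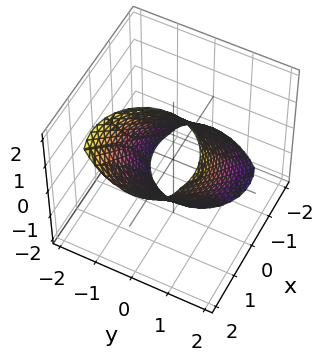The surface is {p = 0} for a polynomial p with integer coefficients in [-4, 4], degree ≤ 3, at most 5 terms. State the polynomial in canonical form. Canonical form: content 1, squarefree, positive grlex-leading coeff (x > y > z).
2*x^2 - 3*x*z + 2*y^2 + z^2 - 3

deg p = 2.
Putting this together gives p.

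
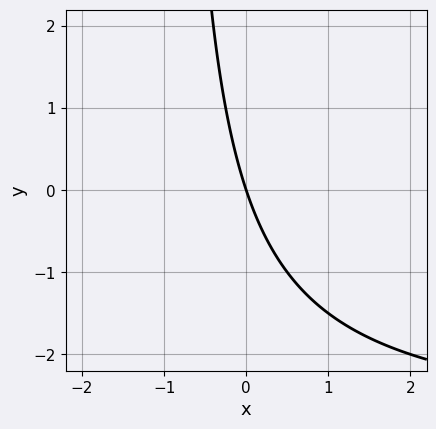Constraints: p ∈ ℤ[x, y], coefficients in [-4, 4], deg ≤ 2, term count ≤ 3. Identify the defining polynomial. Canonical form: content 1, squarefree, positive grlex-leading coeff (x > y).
(a) The degree is 2 — the shape is more complex than any degree-1 curve.
(b) From the axis intercepts and sections: it meets the x-axis at x = 0 (among the integer gridlines); it meets the y-axis at y = 0 (among the integer gridlines).
(c) The integer polynomial consistent with all of this is the stated p.

x*y + 3*x + y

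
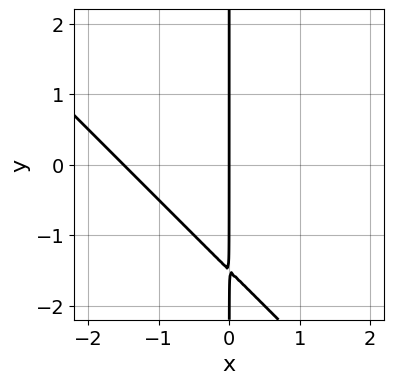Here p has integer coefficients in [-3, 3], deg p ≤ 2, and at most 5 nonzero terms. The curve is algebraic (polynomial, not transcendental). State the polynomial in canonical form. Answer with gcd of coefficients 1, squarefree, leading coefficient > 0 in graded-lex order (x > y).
2*x^2 + 2*x*y + 3*x

First, deg p = 2.
Then, from the visible intercepts: every point of the y-axis in the box is on the curve; it crosses the x-axis at the gridline x = 0.
Finally, assembling these constraints gives the stated polynomial.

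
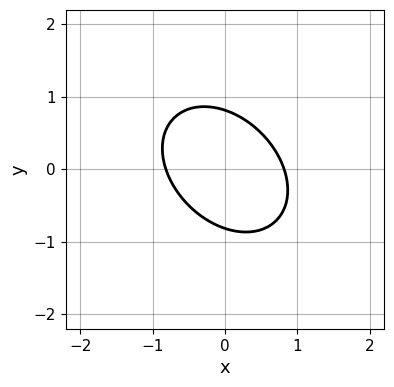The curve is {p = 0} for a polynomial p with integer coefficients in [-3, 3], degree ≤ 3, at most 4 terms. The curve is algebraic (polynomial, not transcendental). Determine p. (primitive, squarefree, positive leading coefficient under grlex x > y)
1. The degree is 2 — no degree-1 curve has this shape.
2. Putting this together gives p.

3*x^2 + 2*x*y + 3*y^2 - 2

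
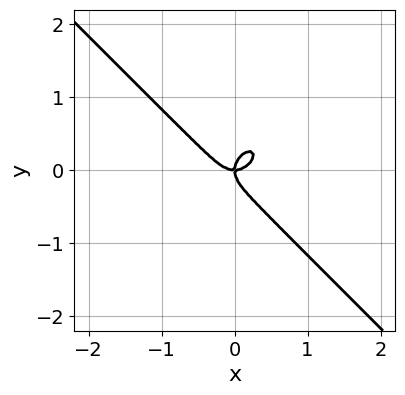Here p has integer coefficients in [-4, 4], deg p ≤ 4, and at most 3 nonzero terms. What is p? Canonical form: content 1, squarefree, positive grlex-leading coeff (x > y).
1. The degree is 3 — the shape is more complex than any degree-2 curve.
2. Checking where it meets the axes: it meets the y-axis at y = 0 (among the integer gridlines); one x-axis crossing is at x = 0.
3. Together with the visible shape, these determine p as stated.

2*x^3 + 2*y^3 - x*y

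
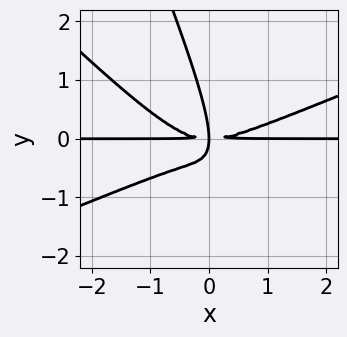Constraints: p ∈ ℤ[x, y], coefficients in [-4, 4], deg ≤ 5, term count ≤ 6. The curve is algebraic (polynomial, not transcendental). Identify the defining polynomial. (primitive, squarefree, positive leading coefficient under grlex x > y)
x^3*y - x^2*y^2 - 3*x*y^3 - y^4 - 2*x*y^2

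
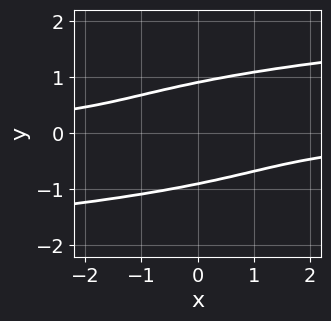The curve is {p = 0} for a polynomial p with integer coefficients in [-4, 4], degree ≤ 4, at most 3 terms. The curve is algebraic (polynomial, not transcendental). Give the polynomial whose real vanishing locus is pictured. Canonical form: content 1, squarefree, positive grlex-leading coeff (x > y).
3*y^4 - 2*x*y - 2

(a) Degree: the shape is more complex than any degree-3 curve, so deg p = 4.
(b) From the visible intercepts: the curve avoids every integer x-axis point in the box.
(c) Matching integer coefficients to the picture gives p.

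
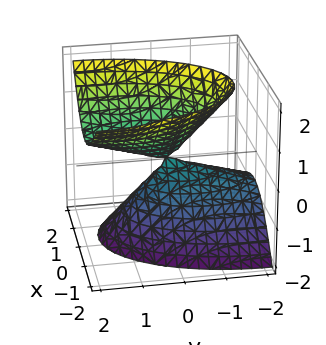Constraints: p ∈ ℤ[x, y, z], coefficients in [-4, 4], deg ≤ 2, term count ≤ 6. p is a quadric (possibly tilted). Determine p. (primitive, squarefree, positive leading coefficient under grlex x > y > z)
3*x^2 + x*z + y^2 - 2*y*z - 2*z^2

(a) There are 2 components.
(b) The degree is 2 — the shape is more complex than any degree-1 surface.
(c) Against the integer gridlines: it meets the x-axis at x = 0 (among the integer gridlines); it meets the z-axis at z = 0 (among the integer gridlines); one y-axis crossing is at y = 0.
(d) Together with the visible shape, these determine p as stated.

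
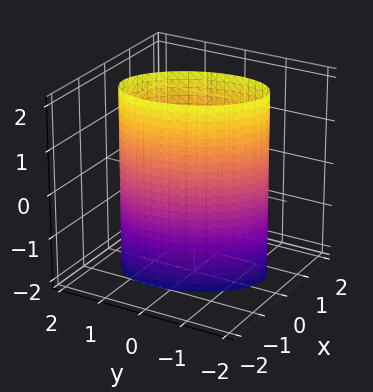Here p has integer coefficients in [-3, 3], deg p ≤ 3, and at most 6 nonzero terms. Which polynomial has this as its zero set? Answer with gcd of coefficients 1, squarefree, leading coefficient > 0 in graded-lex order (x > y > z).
2*x^2 + x*y + y^2 - 2

deg p = 2. The shape is more complex than any degree-1 surface.
Checking where it meets the axes: it misses every integer gridline on the z-axis; the x-axis gridline crossings are at x ∈ {-1, 1}.
Matching integer coefficients to the picture gives p.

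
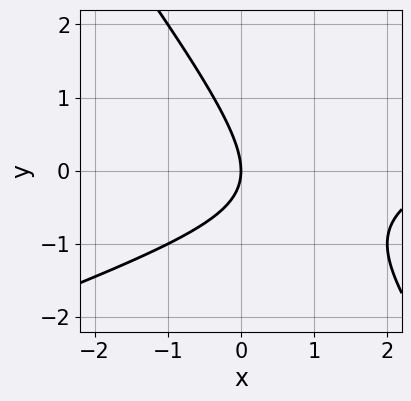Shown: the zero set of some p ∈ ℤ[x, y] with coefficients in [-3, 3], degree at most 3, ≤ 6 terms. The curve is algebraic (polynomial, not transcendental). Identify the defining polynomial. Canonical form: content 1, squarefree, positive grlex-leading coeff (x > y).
x^2 - 2*x*y - 2*y^2 - 3*x

deg p = 2.
Observable constraints: one y-axis crossing is at y = 0; it crosses the x-axis at the gridline x = 0.
The integer polynomial consistent with all of this is the stated p.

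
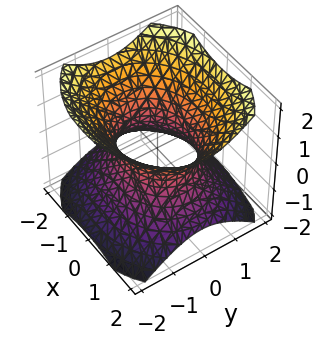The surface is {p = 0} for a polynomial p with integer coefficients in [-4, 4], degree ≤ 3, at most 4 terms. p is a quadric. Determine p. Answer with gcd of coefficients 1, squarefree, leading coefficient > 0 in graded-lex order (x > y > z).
(a) The degree is 2 — one connected sheet with a waist; a quadric.
(b) Symmetries: it's symmetric under y → −y, forcing even powers of y; the x ↦ −x reflection is a symmetry, so x appears only in even powers; the z ↦ −z reflection is a symmetry, so z appears only in even powers.
(c) Reading off the gridlines: among the integer gridlines, it crosses the y-axis at y ∈ {-1, 1}; no z-intercept at any integer in the box.
(d) These observations pin down the coefficients.

2*x^2 + 3*y^2 - 3*z^2 - 3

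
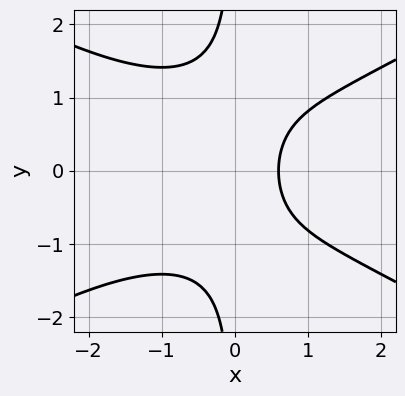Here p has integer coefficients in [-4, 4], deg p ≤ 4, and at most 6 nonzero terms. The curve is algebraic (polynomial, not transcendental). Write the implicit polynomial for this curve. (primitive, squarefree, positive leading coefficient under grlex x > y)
x^3 - 3*x*y^2 + 3*x - 2

First, degree: the shape is more complex than any degree-2 curve, so deg p = 3.
Next, symmetries: mirror symmetry y ↦ −y ⇒ only even powers of y.
Then, against the integer gridlines: the curve avoids every integer y-axis point in the box.
Finally, together with the visible shape, these determine p as stated.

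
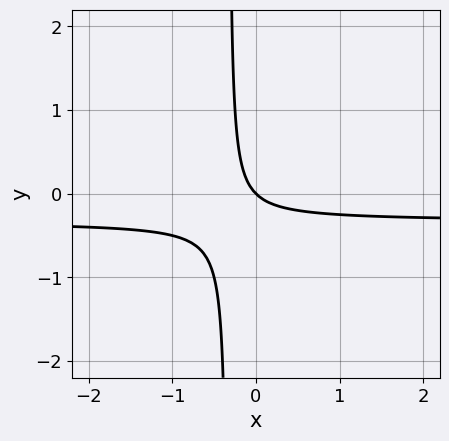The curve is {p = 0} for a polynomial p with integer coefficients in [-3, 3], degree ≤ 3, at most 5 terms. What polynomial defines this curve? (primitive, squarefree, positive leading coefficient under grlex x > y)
3*x*y + x + y

deg p = 2.
Reading off the gridlines: one x-axis crossing is at x = 0; it meets the y-axis at y = 0 (among the integer gridlines).
Matching integer coefficients to the picture gives p.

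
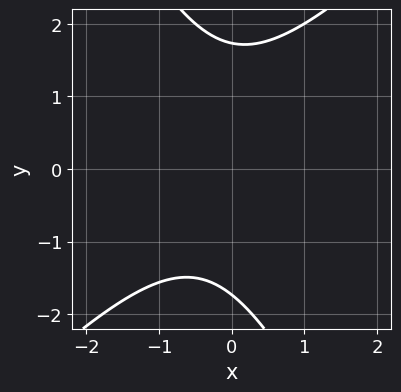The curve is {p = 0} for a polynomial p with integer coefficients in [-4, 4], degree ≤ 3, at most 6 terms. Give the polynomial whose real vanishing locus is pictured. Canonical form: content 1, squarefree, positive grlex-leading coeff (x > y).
2*x^2 - x*y - y^2 + x + 3

(a) deg p = 2.
(b) Reading off the gridlines: it misses every integer gridline on the x-axis.
(c) Assembling these constraints gives the stated polynomial.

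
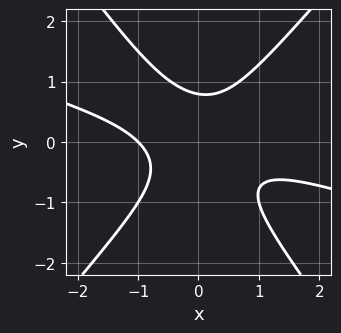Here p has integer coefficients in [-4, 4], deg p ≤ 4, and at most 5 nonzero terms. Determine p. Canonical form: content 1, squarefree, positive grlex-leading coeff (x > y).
(a) deg p = 3. No degree-2 curve has this shape.
(b) Reading off the gridlines: it crosses the x-axis at the gridline x = -1.
(c) Solving for integer coefficients yields p as stated.

x^3 + 3*x^2*y - x*y^2 - 2*y^3 + 1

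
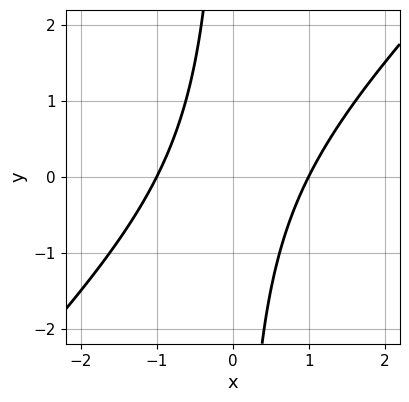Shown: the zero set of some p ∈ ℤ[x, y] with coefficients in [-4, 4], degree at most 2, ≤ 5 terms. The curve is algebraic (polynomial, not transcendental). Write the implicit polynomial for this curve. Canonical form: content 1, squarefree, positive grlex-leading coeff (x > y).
(a) Degree: the shape is more complex than any degree-1 curve, so deg p = 2.
(b) Observable constraints: it misses every integer gridline on the y-axis; among the integer gridlines, it crosses the x-axis at x ∈ {-1, 1}.
(c) The integer polynomial consistent with all of this is the stated p.

x^2 - x*y - 1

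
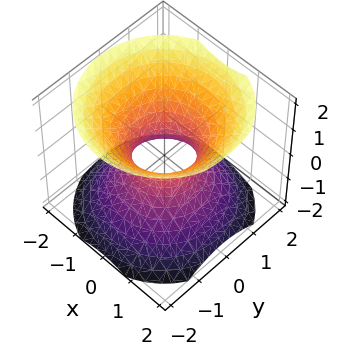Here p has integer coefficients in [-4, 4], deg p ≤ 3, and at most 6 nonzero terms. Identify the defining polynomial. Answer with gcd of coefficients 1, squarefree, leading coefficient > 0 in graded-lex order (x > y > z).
3*x^2 + 3*y^2 - 3*z^2 - 2

deg p = 2. No degree-1 surface has this shape.
Symmetry: the surface is invariant under rotation about z: p = q(x² + y², z).
From the axis intercepts and sections: it misses every integer gridline on the z-axis; a circular section at z = -1 has radius between 1 and 2.
Together with the visible shape, these determine p as stated.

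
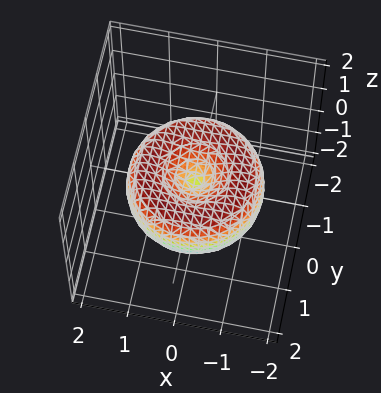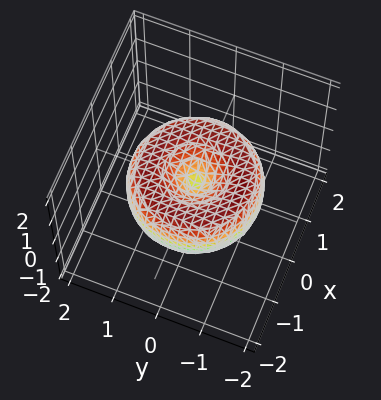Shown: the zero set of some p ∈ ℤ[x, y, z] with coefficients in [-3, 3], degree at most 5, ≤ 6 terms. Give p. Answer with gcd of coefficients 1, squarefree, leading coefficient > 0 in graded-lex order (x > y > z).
First, deg p = 4. A generic line meets the surface in up to 4 points.
Next, by symmetry, the z-axis is an axis of rotation, so x and y enter only as x² + y².
Next, observable constraints: it meets the x-axis at x = 0 (among the integer gridlines); it crosses the y-axis at the gridline y = 0; a circular section at z = 0 has radius between 1 and 2; it meets the z-axis at z = 0 (among the integer gridlines).
Finally, fitting integer coefficients to these (and the overall shape) gives p.

x^4 + 2*x^2*y^2 + y^4 - 2*x^2 - 2*y^2 + 2*z^2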